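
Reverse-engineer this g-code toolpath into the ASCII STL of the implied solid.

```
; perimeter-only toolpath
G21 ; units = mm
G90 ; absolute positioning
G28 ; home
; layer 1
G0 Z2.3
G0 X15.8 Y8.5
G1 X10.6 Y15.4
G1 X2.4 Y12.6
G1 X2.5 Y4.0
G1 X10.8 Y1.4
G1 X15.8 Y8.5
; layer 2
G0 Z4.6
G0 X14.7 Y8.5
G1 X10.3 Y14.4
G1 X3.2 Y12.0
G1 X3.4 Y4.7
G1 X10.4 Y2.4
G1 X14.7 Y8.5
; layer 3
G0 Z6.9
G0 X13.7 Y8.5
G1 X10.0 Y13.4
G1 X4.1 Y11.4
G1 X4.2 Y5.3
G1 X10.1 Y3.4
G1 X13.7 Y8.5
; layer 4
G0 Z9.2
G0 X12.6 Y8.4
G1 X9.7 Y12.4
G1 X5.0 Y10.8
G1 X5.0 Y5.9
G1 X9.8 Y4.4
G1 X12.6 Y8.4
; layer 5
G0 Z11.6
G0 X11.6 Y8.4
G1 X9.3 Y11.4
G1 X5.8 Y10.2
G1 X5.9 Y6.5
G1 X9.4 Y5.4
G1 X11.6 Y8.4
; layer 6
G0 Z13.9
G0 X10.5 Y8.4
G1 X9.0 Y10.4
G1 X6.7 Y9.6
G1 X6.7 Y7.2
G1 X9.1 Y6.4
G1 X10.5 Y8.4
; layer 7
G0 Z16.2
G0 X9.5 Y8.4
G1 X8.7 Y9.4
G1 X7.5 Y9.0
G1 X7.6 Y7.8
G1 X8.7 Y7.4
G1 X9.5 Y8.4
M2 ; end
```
solid part
  facet normal 0.0000 0.0000 -1.0000
    outer loop
      vertex 1.5 13.2 0.0
      vertex 10.9 16.4 0.0
      vertex 16.8 8.5 0.0
    endloop
  endfacet
  facet normal 0.0000 0.0000 -1.0000
    outer loop
      vertex 1.7 3.4 0.0
      vertex 1.5 13.2 0.0
      vertex 16.8 8.5 0.0
    endloop
  endfacet
  facet normal 0.0000 0.0000 -1.0000
    outer loop
      vertex 11.1 0.4 0.0
      vertex 1.7 3.4 0.0
      vertex 16.8 8.5 0.0
    endloop
  endfacet
  facet normal 0.7522 0.5617 0.3446
    outer loop
      vertex 16.8 8.5 0.0
      vertex 10.9 16.4 0.0
      vertex 8.4 8.4 18.5
    endloop
  endfacet
  facet normal -0.3026 0.8890 0.3435
    outer loop
      vertex 10.9 16.4 0.0
      vertex 1.5 13.2 0.0
      vertex 8.4 8.4 18.5
    endloop
  endfacet
  facet normal -0.9384 -0.0192 0.3450
    outer loop
      vertex 1.5 13.2 0.0
      vertex 1.7 3.4 0.0
      vertex 8.4 8.4 18.5
    endloop
  endfacet
  facet normal -0.2854 -0.8942 0.3450
    outer loop
      vertex 1.7 3.4 0.0
      vertex 11.1 0.4 0.0
      vertex 8.4 8.4 18.5
    endloop
  endfacet
  facet normal 0.7674 -0.5400 0.3455
    outer loop
      vertex 11.1 0.4 0.0
      vertex 16.8 8.5 0.0
      vertex 8.4 8.4 18.5
    endloop
  endfacet
endsolid part

The G0 Z moves step by Δz≈2.3 mm. The G1 loops shrink linearly with z, so the solid tapers from its base footprint up to z≈18.5. Closing with a flat bottom cap and the tapered top and triangulating gives 8 facets — a regular 5-sided pyramid, base circumscribed radius ≈ 8.4 mm, apex at z ≈ 18.5 mm.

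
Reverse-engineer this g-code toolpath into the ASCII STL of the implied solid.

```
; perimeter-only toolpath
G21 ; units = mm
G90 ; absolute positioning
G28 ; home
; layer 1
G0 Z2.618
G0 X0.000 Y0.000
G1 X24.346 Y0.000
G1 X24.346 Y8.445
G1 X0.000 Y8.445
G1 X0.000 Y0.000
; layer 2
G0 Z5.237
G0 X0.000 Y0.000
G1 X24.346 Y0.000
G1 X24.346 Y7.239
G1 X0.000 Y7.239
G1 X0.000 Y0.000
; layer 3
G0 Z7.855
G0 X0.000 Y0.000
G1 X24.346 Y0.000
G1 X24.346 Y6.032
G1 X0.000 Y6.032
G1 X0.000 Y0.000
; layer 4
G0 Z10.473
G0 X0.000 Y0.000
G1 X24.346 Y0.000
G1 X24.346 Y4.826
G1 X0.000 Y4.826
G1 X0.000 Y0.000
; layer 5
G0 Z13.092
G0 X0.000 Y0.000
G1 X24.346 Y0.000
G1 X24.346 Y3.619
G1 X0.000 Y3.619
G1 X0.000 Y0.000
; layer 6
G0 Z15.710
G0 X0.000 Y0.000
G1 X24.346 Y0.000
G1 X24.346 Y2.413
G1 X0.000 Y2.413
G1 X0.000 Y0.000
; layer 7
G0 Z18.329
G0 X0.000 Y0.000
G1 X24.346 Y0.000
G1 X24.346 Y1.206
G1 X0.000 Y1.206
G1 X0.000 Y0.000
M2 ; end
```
solid part
  facet normal 0.0000 0.0000 -1.0000
    outer loop
      vertex 24.346 9.652 0.000
      vertex 24.346 0.000 0.000
      vertex 0.000 0.000 0.000
    endloop
  endfacet
  facet normal 0.0000 0.0000 -1.0000
    outer loop
      vertex 0.000 9.652 0.000
      vertex 24.346 9.652 0.000
      vertex 0.000 0.000 0.000
    endloop
  endfacet
  facet normal 0.0000 -1.0000 0.0000
    outer loop
      vertex 0.000 0.000 0.000
      vertex 24.346 0.000 0.000
      vertex 24.346 0.000 20.947
    endloop
  endfacet
  facet normal 0.0000 -1.0000 0.0000
    outer loop
      vertex 0.000 0.000 0.000
      vertex 24.346 0.000 20.947
      vertex 0.000 0.000 20.947
    endloop
  endfacet
  facet normal 0.0000 0.9082 0.4185
    outer loop
      vertex 0.000 0.000 20.947
      vertex 24.346 0.000 20.947
      vertex 24.346 9.652 0.000
    endloop
  endfacet
  facet normal 0.0000 0.9082 0.4185
    outer loop
      vertex 0.000 0.000 20.947
      vertex 24.346 9.652 0.000
      vertex 0.000 9.652 0.000
    endloop
  endfacet
  facet normal -1.0000 0.0000 0.0000
    outer loop
      vertex 0.000 0.000 20.947
      vertex 0.000 9.652 0.000
      vertex 0.000 0.000 0.000
    endloop
  endfacet
  facet normal 1.0000 0.0000 0.0000
    outer loop
      vertex 24.346 0.000 0.000
      vertex 24.346 9.652 0.000
      vertex 24.346 0.000 20.947
    endloop
  endfacet
endsolid part

The G0 Z moves step by Δz≈2.618 mm. The G1 loops shrink linearly with z, so the solid tapers from its base footprint up to z≈20.9. Closing with a flat bottom cap and the tapered top and triangulating gives 8 facets — a wedge (ramp): 24.3 × 9.65 mm base, rising to 20.9 mm along the y=0 edge and sloping linearly to z=0 at y=9.65.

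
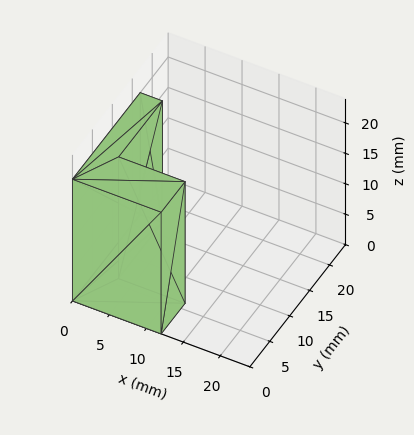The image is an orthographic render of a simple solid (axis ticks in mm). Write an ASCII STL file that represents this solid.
Reading the render: the shape is an L-shaped prism: outer 12 × 17 mm, arm thicknesses ≈ 6 mm (horizontal) and 3 mm (vertical), extruded 20 mm in z (dimensions read to the nearest mm from the axis ticks). For the STL, each face is triangulated and given an outward normal.

solid part
  facet normal 0.0000 0.0000 -1.0000
    outer loop
      vertex 12.000 6.000 0.000
      vertex 12.000 0.000 0.000
      vertex 0.000 0.000 0.000
    endloop
  endfacet
  facet normal 0.0000 0.0000 -1.0000
    outer loop
      vertex 3.000 6.000 0.000
      vertex 12.000 6.000 0.000
      vertex 0.000 0.000 0.000
    endloop
  endfacet
  facet normal 0.0000 0.0000 -1.0000
    outer loop
      vertex 3.000 17.000 0.000
      vertex 3.000 6.000 0.000
      vertex 0.000 0.000 0.000
    endloop
  endfacet
  facet normal 0.0000 0.0000 -1.0000
    outer loop
      vertex 0.000 17.000 0.000
      vertex 3.000 17.000 0.000
      vertex 0.000 0.000 0.000
    endloop
  endfacet
  facet normal 0.0000 0.0000 1.0000
    outer loop
      vertex 0.000 0.000 20.000
      vertex 12.000 0.000 20.000
      vertex 12.000 6.000 20.000
    endloop
  endfacet
  facet normal 0.0000 0.0000 1.0000
    outer loop
      vertex 0.000 0.000 20.000
      vertex 12.000 6.000 20.000
      vertex 3.000 6.000 20.000
    endloop
  endfacet
  facet normal 0.0000 0.0000 1.0000
    outer loop
      vertex 0.000 0.000 20.000
      vertex 3.000 6.000 20.000
      vertex 3.000 17.000 20.000
    endloop
  endfacet
  facet normal 0.0000 0.0000 1.0000
    outer loop
      vertex 0.000 0.000 20.000
      vertex 3.000 17.000 20.000
      vertex 0.000 17.000 20.000
    endloop
  endfacet
  facet normal 0.0000 -1.0000 0.0000
    outer loop
      vertex 0.000 0.000 0.000
      vertex 12.000 0.000 0.000
      vertex 12.000 0.000 20.000
    endloop
  endfacet
  facet normal 0.0000 -1.0000 0.0000
    outer loop
      vertex 0.000 0.000 0.000
      vertex 12.000 0.000 20.000
      vertex 0.000 0.000 20.000
    endloop
  endfacet
  facet normal 1.0000 0.0000 0.0000
    outer loop
      vertex 12.000 0.000 0.000
      vertex 12.000 6.000 0.000
      vertex 12.000 6.000 20.000
    endloop
  endfacet
  facet normal 1.0000 0.0000 0.0000
    outer loop
      vertex 12.000 0.000 0.000
      vertex 12.000 6.000 20.000
      vertex 12.000 0.000 20.000
    endloop
  endfacet
  facet normal 0.0000 1.0000 0.0000
    outer loop
      vertex 12.000 6.000 0.000
      vertex 3.000 6.000 0.000
      vertex 3.000 6.000 20.000
    endloop
  endfacet
  facet normal 0.0000 1.0000 0.0000
    outer loop
      vertex 12.000 6.000 0.000
      vertex 3.000 6.000 20.000
      vertex 12.000 6.000 20.000
    endloop
  endfacet
  facet normal 1.0000 0.0000 0.0000
    outer loop
      vertex 3.000 6.000 0.000
      vertex 3.000 17.000 0.000
      vertex 3.000 17.000 20.000
    endloop
  endfacet
  facet normal 1.0000 0.0000 0.0000
    outer loop
      vertex 3.000 6.000 0.000
      vertex 3.000 17.000 20.000
      vertex 3.000 6.000 20.000
    endloop
  endfacet
  facet normal 0.0000 1.0000 0.0000
    outer loop
      vertex 3.000 17.000 0.000
      vertex 0.000 17.000 0.000
      vertex 0.000 17.000 20.000
    endloop
  endfacet
  facet normal 0.0000 1.0000 0.0000
    outer loop
      vertex 3.000 17.000 0.000
      vertex 0.000 17.000 20.000
      vertex 3.000 17.000 20.000
    endloop
  endfacet
  facet normal -1.0000 0.0000 0.0000
    outer loop
      vertex 0.000 17.000 0.000
      vertex 0.000 0.000 0.000
      vertex 0.000 0.000 20.000
    endloop
  endfacet
  facet normal -1.0000 0.0000 0.0000
    outer loop
      vertex 0.000 17.000 0.000
      vertex 0.000 0.000 20.000
      vertex 0.000 17.000 20.000
    endloop
  endfacet
endsolid part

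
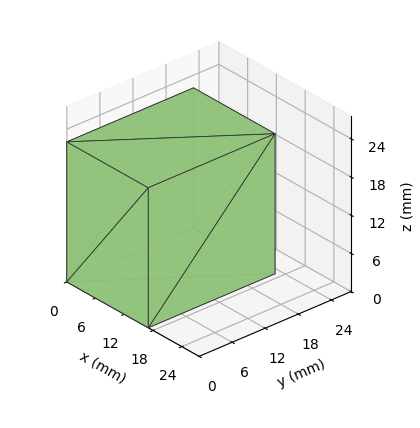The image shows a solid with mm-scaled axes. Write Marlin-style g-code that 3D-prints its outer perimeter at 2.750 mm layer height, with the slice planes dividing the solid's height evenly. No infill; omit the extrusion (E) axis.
Reading the render: the shape is a rectangular box, roughly 17 × 23 mm footprint and 22 mm tall (dimensions read to the nearest mm from the axis ticks). For the g-code, the solid's height is divided into equal slices at the stated Δz and each level perimeter traced with G1 moves after a G0 lift.

; perimeter-only toolpath
G21 ; units = mm
G90 ; absolute positioning
G28 ; home
; layer 1
G0 Z2.750
G0 X0.000 Y0.000
G1 X17.000 Y0.000
G1 X17.000 Y23.000
G1 X0.000 Y23.000
G1 X0.000 Y0.000
; layer 2
G0 Z5.500
G0 X0.000 Y0.000
G1 X17.000 Y0.000
G1 X17.000 Y23.000
G1 X0.000 Y23.000
G1 X0.000 Y0.000
; layer 3
G0 Z8.250
G0 X0.000 Y0.000
G1 X17.000 Y0.000
G1 X17.000 Y23.000
G1 X0.000 Y23.000
G1 X0.000 Y0.000
; layer 4
G0 Z11.000
G0 X0.000 Y0.000
G1 X17.000 Y0.000
G1 X17.000 Y23.000
G1 X0.000 Y23.000
G1 X0.000 Y0.000
; layer 5
G0 Z13.750
G0 X0.000 Y0.000
G1 X17.000 Y0.000
G1 X17.000 Y23.000
G1 X0.000 Y23.000
G1 X0.000 Y0.000
; layer 6
G0 Z16.500
G0 X0.000 Y0.000
G1 X17.000 Y0.000
G1 X17.000 Y23.000
G1 X0.000 Y23.000
G1 X0.000 Y0.000
; layer 7
G0 Z19.250
G0 X0.000 Y0.000
G1 X17.000 Y0.000
G1 X17.000 Y23.000
G1 X0.000 Y23.000
G1 X0.000 Y0.000
; layer 8
G0 Z22.000
G0 X0.000 Y0.000
G1 X17.000 Y0.000
G1 X17.000 Y23.000
G1 X0.000 Y23.000
G1 X0.000 Y0.000
M2 ; end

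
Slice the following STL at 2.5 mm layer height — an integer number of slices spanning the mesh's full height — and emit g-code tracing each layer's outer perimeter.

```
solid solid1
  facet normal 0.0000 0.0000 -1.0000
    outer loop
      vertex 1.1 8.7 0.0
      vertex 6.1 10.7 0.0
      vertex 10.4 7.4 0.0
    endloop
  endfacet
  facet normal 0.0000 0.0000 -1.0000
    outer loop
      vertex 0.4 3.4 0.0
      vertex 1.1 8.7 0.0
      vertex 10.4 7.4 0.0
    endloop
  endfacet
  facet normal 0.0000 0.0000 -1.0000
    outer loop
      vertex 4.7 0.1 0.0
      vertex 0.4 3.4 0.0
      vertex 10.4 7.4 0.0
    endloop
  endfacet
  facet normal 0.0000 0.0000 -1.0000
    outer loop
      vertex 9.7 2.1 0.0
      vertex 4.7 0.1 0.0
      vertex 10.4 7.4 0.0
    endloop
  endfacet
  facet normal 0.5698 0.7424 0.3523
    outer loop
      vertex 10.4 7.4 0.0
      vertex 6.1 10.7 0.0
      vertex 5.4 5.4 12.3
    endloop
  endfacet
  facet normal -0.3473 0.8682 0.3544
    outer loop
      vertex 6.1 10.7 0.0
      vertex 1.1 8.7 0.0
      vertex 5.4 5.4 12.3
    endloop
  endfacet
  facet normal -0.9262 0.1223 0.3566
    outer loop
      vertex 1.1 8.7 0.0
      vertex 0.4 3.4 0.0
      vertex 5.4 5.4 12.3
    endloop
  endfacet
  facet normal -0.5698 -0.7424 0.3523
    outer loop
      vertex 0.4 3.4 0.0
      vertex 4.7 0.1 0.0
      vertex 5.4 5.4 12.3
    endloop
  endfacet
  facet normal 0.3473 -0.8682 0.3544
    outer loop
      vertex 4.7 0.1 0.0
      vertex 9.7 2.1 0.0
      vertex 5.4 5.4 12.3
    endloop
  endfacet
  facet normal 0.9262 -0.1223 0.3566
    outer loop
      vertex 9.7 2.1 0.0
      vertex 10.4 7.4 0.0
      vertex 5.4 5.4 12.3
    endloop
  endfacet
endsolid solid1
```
; perimeter-only toolpath
G21 ; units = mm
G90 ; absolute positioning
G28 ; home
; layer 1
G0 Z2.5
G0 X9.4 Y7.0
G1 X6.0 Y9.6
G1 X2.0 Y8.0
G1 X1.4 Y3.8
G1 X4.8 Y1.2
G1 X8.8 Y2.8
G1 X9.4 Y7.0
; layer 2
G0 Z4.9
G0 X8.4 Y6.6
G1 X5.8 Y8.6
G1 X2.8 Y7.4
G1 X2.4 Y4.2
G1 X5.0 Y2.2
G1 X8.0 Y3.4
G1 X8.4 Y6.6
; layer 3
G0 Z7.4
G0 X7.4 Y6.2
G1 X5.7 Y7.5
G1 X3.7 Y6.7
G1 X3.4 Y4.6
G1 X5.1 Y3.3
G1 X7.1 Y4.1
G1 X7.4 Y6.2
; layer 4
G0 Z9.8
G0 X6.4 Y5.8
G1 X5.5 Y6.5
G1 X4.5 Y6.1
G1 X4.4 Y5.0
G1 X5.3 Y4.3
G1 X6.3 Y4.7
G1 X6.4 Y5.8
M2 ; end

The solid is a regular 6-sided pyramid, base circumscribed radius ≈ 5.4 mm, apex at z ≈ 12.3 mm. Slicing at Δz = 2.5 mm — 5 equal slices spanning the solid's height, so layer i sits at z = i·h/5 — gives 4 non-empty perimeters. Each is a 6-segment closed polygon; G0 lifts to the layer z and rapids to the start vertex, then G1 traces the edges. The cross-section shrinks linearly with z (the slice at the apex is degenerate and omitted).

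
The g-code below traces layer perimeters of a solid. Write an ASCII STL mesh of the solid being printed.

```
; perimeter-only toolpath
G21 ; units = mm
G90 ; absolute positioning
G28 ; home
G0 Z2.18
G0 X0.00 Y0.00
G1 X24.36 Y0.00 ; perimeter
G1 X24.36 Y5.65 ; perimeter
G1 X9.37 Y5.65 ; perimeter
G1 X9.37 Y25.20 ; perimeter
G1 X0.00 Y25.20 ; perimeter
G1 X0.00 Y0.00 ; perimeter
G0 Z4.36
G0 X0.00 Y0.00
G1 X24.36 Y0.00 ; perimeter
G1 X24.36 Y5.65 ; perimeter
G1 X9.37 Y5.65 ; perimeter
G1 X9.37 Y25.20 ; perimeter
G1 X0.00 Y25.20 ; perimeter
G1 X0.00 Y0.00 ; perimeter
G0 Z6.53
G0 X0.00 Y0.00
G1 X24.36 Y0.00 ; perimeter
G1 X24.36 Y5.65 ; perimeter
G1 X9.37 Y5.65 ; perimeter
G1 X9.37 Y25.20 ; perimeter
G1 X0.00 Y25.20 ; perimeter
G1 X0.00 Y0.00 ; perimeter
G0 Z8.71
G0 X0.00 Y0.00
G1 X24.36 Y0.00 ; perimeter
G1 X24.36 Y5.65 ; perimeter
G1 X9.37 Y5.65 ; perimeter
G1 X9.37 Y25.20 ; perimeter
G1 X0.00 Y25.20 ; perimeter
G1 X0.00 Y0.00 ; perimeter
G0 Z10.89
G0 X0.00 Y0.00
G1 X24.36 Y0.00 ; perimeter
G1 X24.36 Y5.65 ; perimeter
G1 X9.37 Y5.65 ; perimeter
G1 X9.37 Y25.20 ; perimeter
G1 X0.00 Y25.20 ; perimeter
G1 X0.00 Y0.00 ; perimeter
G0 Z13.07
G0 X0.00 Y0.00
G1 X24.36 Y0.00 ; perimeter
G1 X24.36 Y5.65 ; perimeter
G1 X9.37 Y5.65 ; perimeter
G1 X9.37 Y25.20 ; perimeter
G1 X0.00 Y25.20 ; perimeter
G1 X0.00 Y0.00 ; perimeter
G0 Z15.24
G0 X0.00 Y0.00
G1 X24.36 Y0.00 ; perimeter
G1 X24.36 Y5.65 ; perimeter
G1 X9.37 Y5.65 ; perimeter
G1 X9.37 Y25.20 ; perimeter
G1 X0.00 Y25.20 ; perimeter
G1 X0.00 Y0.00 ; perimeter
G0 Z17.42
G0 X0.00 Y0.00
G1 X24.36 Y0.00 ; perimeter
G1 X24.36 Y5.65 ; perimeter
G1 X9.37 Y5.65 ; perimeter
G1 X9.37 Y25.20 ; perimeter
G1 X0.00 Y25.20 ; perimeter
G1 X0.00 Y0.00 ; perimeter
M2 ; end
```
solid part
  facet normal 0.0000 0.0000 -1.0000
    outer loop
      vertex 24.36 5.65 0.00
      vertex 24.36 0.00 0.00
      vertex 0.00 0.00 0.00
    endloop
  endfacet
  facet normal 0.0000 0.0000 -1.0000
    outer loop
      vertex 9.37 5.65 0.00
      vertex 24.36 5.65 0.00
      vertex 0.00 0.00 0.00
    endloop
  endfacet
  facet normal 0.0000 0.0000 -1.0000
    outer loop
      vertex 9.37 25.20 0.00
      vertex 9.37 5.65 0.00
      vertex 0.00 0.00 0.00
    endloop
  endfacet
  facet normal 0.0000 0.0000 -1.0000
    outer loop
      vertex 0.00 25.20 0.00
      vertex 9.37 25.20 0.00
      vertex 0.00 0.00 0.00
    endloop
  endfacet
  facet normal 0.0000 0.0000 1.0000
    outer loop
      vertex 0.00 0.00 17.42
      vertex 24.36 0.00 17.42
      vertex 24.36 5.65 17.42
    endloop
  endfacet
  facet normal 0.0000 0.0000 1.0000
    outer loop
      vertex 0.00 0.00 17.42
      vertex 24.36 5.65 17.42
      vertex 9.37 5.65 17.42
    endloop
  endfacet
  facet normal 0.0000 0.0000 1.0000
    outer loop
      vertex 0.00 0.00 17.42
      vertex 9.37 5.65 17.42
      vertex 9.37 25.20 17.42
    endloop
  endfacet
  facet normal 0.0000 0.0000 1.0000
    outer loop
      vertex 0.00 0.00 17.42
      vertex 9.37 25.20 17.42
      vertex 0.00 25.20 17.42
    endloop
  endfacet
  facet normal 0.0000 -1.0000 0.0000
    outer loop
      vertex 0.00 0.00 0.00
      vertex 24.36 0.00 0.00
      vertex 24.36 0.00 17.42
    endloop
  endfacet
  facet normal 0.0000 -1.0000 0.0000
    outer loop
      vertex 0.00 0.00 0.00
      vertex 24.36 0.00 17.42
      vertex 0.00 0.00 17.42
    endloop
  endfacet
  facet normal 1.0000 0.0000 0.0000
    outer loop
      vertex 24.36 0.00 0.00
      vertex 24.36 5.65 0.00
      vertex 24.36 5.65 17.42
    endloop
  endfacet
  facet normal 1.0000 0.0000 0.0000
    outer loop
      vertex 24.36 0.00 0.00
      vertex 24.36 5.65 17.42
      vertex 24.36 0.00 17.42
    endloop
  endfacet
  facet normal 0.0000 1.0000 0.0000
    outer loop
      vertex 24.36 5.65 0.00
      vertex 9.37 5.65 0.00
      vertex 9.37 5.65 17.42
    endloop
  endfacet
  facet normal 0.0000 1.0000 0.0000
    outer loop
      vertex 24.36 5.65 0.00
      vertex 9.37 5.65 17.42
      vertex 24.36 5.65 17.42
    endloop
  endfacet
  facet normal 1.0000 0.0000 0.0000
    outer loop
      vertex 9.37 5.65 0.00
      vertex 9.37 25.20 0.00
      vertex 9.37 25.20 17.42
    endloop
  endfacet
  facet normal 1.0000 0.0000 0.0000
    outer loop
      vertex 9.37 5.65 0.00
      vertex 9.37 25.20 17.42
      vertex 9.37 5.65 17.42
    endloop
  endfacet
  facet normal 0.0000 1.0000 0.0000
    outer loop
      vertex 9.37 25.20 0.00
      vertex 0.00 25.20 0.00
      vertex 0.00 25.20 17.42
    endloop
  endfacet
  facet normal 0.0000 1.0000 0.0000
    outer loop
      vertex 9.37 25.20 0.00
      vertex 0.00 25.20 17.42
      vertex 9.37 25.20 17.42
    endloop
  endfacet
  facet normal -1.0000 0.0000 0.0000
    outer loop
      vertex 0.00 25.20 0.00
      vertex 0.00 0.00 0.00
      vertex 0.00 0.00 17.42
    endloop
  endfacet
  facet normal -1.0000 0.0000 0.0000
    outer loop
      vertex 0.00 25.20 0.00
      vertex 0.00 0.00 17.42
      vertex 0.00 25.20 17.42
    endloop
  endfacet
endsolid part

The G0 Z moves step by Δz≈2.18 mm. Every layer's G1 loop is the same polygon, so the solid is a straight extrusion of it from z=0 to z≈17.4. Closing with flat bottom and top caps and triangulating gives 20 facets — an L-shaped prism: outer 24.4 × 25.2 mm, arm thicknesses ≈ 5.65 mm (horizontal) and 9.37 mm (vertical), extruded 17.4 mm in z.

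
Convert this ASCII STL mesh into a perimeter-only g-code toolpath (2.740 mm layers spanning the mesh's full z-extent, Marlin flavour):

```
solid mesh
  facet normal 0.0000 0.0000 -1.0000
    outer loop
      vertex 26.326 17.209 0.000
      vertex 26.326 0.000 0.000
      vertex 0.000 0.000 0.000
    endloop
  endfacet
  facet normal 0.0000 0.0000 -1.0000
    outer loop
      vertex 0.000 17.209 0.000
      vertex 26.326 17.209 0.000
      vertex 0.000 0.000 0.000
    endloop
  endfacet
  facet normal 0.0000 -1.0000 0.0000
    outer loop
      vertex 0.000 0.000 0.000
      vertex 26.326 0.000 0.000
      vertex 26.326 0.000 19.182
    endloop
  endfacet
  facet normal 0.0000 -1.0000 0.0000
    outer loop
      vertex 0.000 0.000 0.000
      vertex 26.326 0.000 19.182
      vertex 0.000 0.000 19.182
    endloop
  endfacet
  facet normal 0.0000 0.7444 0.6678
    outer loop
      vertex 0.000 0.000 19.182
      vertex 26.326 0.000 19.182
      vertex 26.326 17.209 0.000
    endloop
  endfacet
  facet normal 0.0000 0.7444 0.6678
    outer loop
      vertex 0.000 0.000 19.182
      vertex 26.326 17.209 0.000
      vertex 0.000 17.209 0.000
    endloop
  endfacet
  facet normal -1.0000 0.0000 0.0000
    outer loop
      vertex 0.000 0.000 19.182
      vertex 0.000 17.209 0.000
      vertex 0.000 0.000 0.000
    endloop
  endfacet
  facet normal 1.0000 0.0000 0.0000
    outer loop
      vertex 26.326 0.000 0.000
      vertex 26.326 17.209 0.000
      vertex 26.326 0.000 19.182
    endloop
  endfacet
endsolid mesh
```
; perimeter-only toolpath
G21 ; units = mm
G90 ; absolute positioning
G28 ; home
; layer 1
G0 Z2.740
G0 X0.000 Y0.000
G1 X26.326 Y0.000
G1 X26.326 Y14.751
G1 X0.000 Y14.751
G1 X0.000 Y0.000
; layer 2
G0 Z5.481
G0 X0.000 Y0.000
G1 X26.326 Y0.000
G1 X26.326 Y12.292
G1 X0.000 Y12.292
G1 X0.000 Y0.000
; layer 3
G0 Z8.221
G0 X0.000 Y0.000
G1 X26.326 Y0.000
G1 X26.326 Y9.834
G1 X0.000 Y9.834
G1 X0.000 Y0.000
; layer 4
G0 Z10.961
G0 X0.000 Y0.000
G1 X26.326 Y0.000
G1 X26.326 Y7.375
G1 X0.000 Y7.375
G1 X0.000 Y0.000
; layer 5
G0 Z13.701
G0 X0.000 Y0.000
G1 X26.326 Y0.000
G1 X26.326 Y4.917
G1 X0.000 Y4.917
G1 X0.000 Y0.000
; layer 6
G0 Z16.442
G0 X0.000 Y0.000
G1 X26.326 Y0.000
G1 X26.326 Y2.458
G1 X0.000 Y2.458
G1 X0.000 Y0.000
M2 ; end

The solid is a wedge (ramp): 26.3 × 17.2 mm base, rising to 19.2 mm along the y=0 edge and sloping linearly to z=0 at y=17.2. Slicing at Δz = 2.740 mm — 7 equal slices spanning the solid's height, so layer i sits at z = i·h/7 — gives 6 non-empty perimeters. Each is a 4-segment closed polygon; G0 lifts to the layer z and rapids to the start vertex, then G1 traces the edges. The cross-section shrinks linearly with z (the slice at the apex is degenerate and omitted).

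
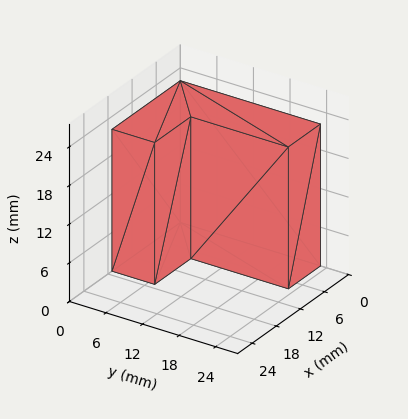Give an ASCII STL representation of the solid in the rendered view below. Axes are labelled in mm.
Reading the render: the shape is an L-shaped prism: outer 17 × 23 mm, arm thicknesses ≈ 7 mm (horizontal) and 8 mm (vertical), extruded 22 mm in z (dimensions read to the nearest mm from the axis ticks). For the STL, each face is triangulated and given an outward normal.

solid part
  facet normal 0.0000 0.0000 -1.0000
    outer loop
      vertex 17.0 7.0 0.0
      vertex 17.0 0.0 0.0
      vertex 0.0 0.0 0.0
    endloop
  endfacet
  facet normal 0.0000 0.0000 -1.0000
    outer loop
      vertex 8.0 7.0 0.0
      vertex 17.0 7.0 0.0
      vertex 0.0 0.0 0.0
    endloop
  endfacet
  facet normal 0.0000 0.0000 -1.0000
    outer loop
      vertex 8.0 23.0 0.0
      vertex 8.0 7.0 0.0
      vertex 0.0 0.0 0.0
    endloop
  endfacet
  facet normal 0.0000 0.0000 -1.0000
    outer loop
      vertex 0.0 23.0 0.0
      vertex 8.0 23.0 0.0
      vertex 0.0 0.0 0.0
    endloop
  endfacet
  facet normal 0.0000 0.0000 1.0000
    outer loop
      vertex 0.0 0.0 22.0
      vertex 17.0 0.0 22.0
      vertex 17.0 7.0 22.0
    endloop
  endfacet
  facet normal 0.0000 0.0000 1.0000
    outer loop
      vertex 0.0 0.0 22.0
      vertex 17.0 7.0 22.0
      vertex 8.0 7.0 22.0
    endloop
  endfacet
  facet normal 0.0000 0.0000 1.0000
    outer loop
      vertex 0.0 0.0 22.0
      vertex 8.0 7.0 22.0
      vertex 8.0 23.0 22.0
    endloop
  endfacet
  facet normal 0.0000 0.0000 1.0000
    outer loop
      vertex 0.0 0.0 22.0
      vertex 8.0 23.0 22.0
      vertex 0.0 23.0 22.0
    endloop
  endfacet
  facet normal 0.0000 -1.0000 0.0000
    outer loop
      vertex 0.0 0.0 0.0
      vertex 17.0 0.0 0.0
      vertex 17.0 0.0 22.0
    endloop
  endfacet
  facet normal 0.0000 -1.0000 0.0000
    outer loop
      vertex 0.0 0.0 0.0
      vertex 17.0 0.0 22.0
      vertex 0.0 0.0 22.0
    endloop
  endfacet
  facet normal 1.0000 0.0000 0.0000
    outer loop
      vertex 17.0 0.0 0.0
      vertex 17.0 7.0 0.0
      vertex 17.0 7.0 22.0
    endloop
  endfacet
  facet normal 1.0000 0.0000 0.0000
    outer loop
      vertex 17.0 0.0 0.0
      vertex 17.0 7.0 22.0
      vertex 17.0 0.0 22.0
    endloop
  endfacet
  facet normal 0.0000 1.0000 0.0000
    outer loop
      vertex 17.0 7.0 0.0
      vertex 8.0 7.0 0.0
      vertex 8.0 7.0 22.0
    endloop
  endfacet
  facet normal 0.0000 1.0000 0.0000
    outer loop
      vertex 17.0 7.0 0.0
      vertex 8.0 7.0 22.0
      vertex 17.0 7.0 22.0
    endloop
  endfacet
  facet normal 1.0000 0.0000 0.0000
    outer loop
      vertex 8.0 7.0 0.0
      vertex 8.0 23.0 0.0
      vertex 8.0 23.0 22.0
    endloop
  endfacet
  facet normal 1.0000 0.0000 0.0000
    outer loop
      vertex 8.0 7.0 0.0
      vertex 8.0 23.0 22.0
      vertex 8.0 7.0 22.0
    endloop
  endfacet
  facet normal 0.0000 1.0000 0.0000
    outer loop
      vertex 8.0 23.0 0.0
      vertex 0.0 23.0 0.0
      vertex 0.0 23.0 22.0
    endloop
  endfacet
  facet normal 0.0000 1.0000 0.0000
    outer loop
      vertex 8.0 23.0 0.0
      vertex 0.0 23.0 22.0
      vertex 8.0 23.0 22.0
    endloop
  endfacet
  facet normal -1.0000 0.0000 0.0000
    outer loop
      vertex 0.0 23.0 0.0
      vertex 0.0 0.0 0.0
      vertex 0.0 0.0 22.0
    endloop
  endfacet
  facet normal -1.0000 0.0000 0.0000
    outer loop
      vertex 0.0 23.0 0.0
      vertex 0.0 0.0 22.0
      vertex 0.0 23.0 22.0
    endloop
  endfacet
endsolid part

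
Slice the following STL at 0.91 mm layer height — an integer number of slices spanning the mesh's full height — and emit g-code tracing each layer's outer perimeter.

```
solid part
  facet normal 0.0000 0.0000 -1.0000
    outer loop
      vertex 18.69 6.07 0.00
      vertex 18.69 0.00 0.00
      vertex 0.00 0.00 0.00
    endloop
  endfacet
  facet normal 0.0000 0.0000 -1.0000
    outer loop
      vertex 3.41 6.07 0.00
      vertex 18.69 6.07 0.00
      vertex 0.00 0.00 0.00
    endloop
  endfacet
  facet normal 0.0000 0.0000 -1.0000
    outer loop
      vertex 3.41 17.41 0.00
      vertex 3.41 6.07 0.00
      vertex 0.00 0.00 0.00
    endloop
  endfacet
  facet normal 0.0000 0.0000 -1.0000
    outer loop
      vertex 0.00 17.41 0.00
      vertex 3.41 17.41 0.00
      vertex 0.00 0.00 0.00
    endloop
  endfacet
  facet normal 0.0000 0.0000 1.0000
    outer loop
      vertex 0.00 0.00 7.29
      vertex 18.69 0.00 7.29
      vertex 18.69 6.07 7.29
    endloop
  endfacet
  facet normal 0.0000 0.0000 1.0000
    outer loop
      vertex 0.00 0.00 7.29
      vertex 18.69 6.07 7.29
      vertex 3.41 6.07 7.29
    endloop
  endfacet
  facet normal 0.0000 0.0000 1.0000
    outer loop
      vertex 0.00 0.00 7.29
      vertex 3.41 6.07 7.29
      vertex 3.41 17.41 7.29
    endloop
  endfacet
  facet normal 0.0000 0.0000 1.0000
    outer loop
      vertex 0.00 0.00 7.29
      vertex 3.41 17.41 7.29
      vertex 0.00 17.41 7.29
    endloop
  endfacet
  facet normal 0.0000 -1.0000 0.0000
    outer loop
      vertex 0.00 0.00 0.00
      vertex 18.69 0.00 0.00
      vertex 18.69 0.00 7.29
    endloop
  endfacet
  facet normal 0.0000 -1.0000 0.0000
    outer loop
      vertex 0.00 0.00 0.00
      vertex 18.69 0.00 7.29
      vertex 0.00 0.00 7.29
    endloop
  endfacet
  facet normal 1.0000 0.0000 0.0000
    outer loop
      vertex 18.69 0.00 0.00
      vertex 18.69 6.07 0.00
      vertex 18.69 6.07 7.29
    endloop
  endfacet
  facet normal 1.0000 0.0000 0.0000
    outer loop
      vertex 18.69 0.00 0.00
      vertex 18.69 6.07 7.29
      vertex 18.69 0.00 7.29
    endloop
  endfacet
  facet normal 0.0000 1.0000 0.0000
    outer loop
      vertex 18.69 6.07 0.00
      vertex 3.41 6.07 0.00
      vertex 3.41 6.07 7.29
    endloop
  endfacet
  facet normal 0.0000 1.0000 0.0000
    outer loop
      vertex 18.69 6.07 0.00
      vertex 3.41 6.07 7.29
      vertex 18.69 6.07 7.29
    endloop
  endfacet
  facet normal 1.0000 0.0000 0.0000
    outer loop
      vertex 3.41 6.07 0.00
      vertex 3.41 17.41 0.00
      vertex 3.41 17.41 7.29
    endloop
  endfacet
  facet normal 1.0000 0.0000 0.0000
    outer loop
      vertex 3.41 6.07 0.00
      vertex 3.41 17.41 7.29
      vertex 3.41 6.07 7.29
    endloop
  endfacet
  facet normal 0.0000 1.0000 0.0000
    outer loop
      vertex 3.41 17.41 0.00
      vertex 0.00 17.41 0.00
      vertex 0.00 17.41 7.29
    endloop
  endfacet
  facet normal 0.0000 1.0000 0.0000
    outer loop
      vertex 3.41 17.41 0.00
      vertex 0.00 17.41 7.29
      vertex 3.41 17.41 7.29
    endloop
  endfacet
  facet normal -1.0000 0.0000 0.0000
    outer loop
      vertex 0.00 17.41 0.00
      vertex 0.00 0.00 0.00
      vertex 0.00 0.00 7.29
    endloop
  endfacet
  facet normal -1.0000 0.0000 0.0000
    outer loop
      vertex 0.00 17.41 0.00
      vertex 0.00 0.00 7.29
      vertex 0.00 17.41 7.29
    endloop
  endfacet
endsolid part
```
; perimeter-only toolpath
G21 ; units = mm
G90 ; absolute positioning
G28 ; home
; layer 1
G0 Z0.91
G0 X0.00 Y0.00
G1 X18.69 Y0.00
G1 X18.69 Y6.07
G1 X3.41 Y6.07
G1 X3.41 Y17.41
G1 X0.00 Y17.41
G1 X0.00 Y0.00
; layer 2
G0 Z1.82
G0 X0.00 Y0.00
G1 X18.69 Y0.00
G1 X18.69 Y6.07
G1 X3.41 Y6.07
G1 X3.41 Y17.41
G1 X0.00 Y17.41
G1 X0.00 Y0.00
; layer 3
G0 Z2.73
G0 X0.00 Y0.00
G1 X18.69 Y0.00
G1 X18.69 Y6.07
G1 X3.41 Y6.07
G1 X3.41 Y17.41
G1 X0.00 Y17.41
G1 X0.00 Y0.00
; layer 4
G0 Z3.65
G0 X0.00 Y0.00
G1 X18.69 Y0.00
G1 X18.69 Y6.07
G1 X3.41 Y6.07
G1 X3.41 Y17.41
G1 X0.00 Y17.41
G1 X0.00 Y0.00
; layer 5
G0 Z4.56
G0 X0.00 Y0.00
G1 X18.69 Y0.00
G1 X18.69 Y6.07
G1 X3.41 Y6.07
G1 X3.41 Y17.41
G1 X0.00 Y17.41
G1 X0.00 Y0.00
; layer 6
G0 Z5.47
G0 X0.00 Y0.00
G1 X18.69 Y0.00
G1 X18.69 Y6.07
G1 X3.41 Y6.07
G1 X3.41 Y17.41
G1 X0.00 Y17.41
G1 X0.00 Y0.00
; layer 7
G0 Z6.38
G0 X0.00 Y0.00
G1 X18.69 Y0.00
G1 X18.69 Y6.07
G1 X3.41 Y6.07
G1 X3.41 Y17.41
G1 X0.00 Y17.41
G1 X0.00 Y0.00
; layer 8
G0 Z7.29
G0 X0.00 Y0.00
G1 X18.69 Y0.00
G1 X18.69 Y6.07
G1 X3.41 Y6.07
G1 X3.41 Y17.41
G1 X0.00 Y17.41
G1 X0.00 Y0.00
M2 ; end

The solid is an L-shaped prism: outer 18.7 × 17.4 mm, arm thicknesses ≈ 6.07 mm (horizontal) and 3.41 mm (vertical), extruded 7.29 mm in z. Slicing at Δz = 0.91 mm — 8 equal slices spanning the solid's height, so layer i sits at z = i·h/8 — gives 8 non-empty perimeters. Each is a 6-segment closed polygon; G0 lifts to the layer z and rapids to the start vertex, then G1 traces the edges.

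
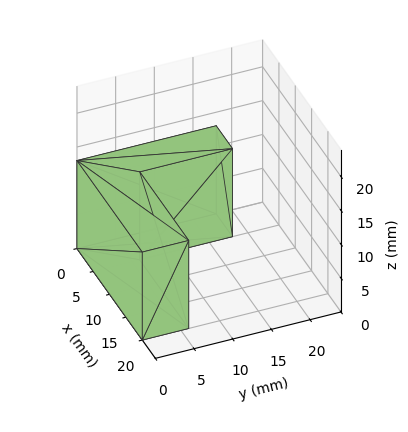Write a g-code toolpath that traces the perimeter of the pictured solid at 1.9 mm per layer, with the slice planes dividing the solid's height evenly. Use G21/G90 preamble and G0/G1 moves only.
Reading the render: the shape is an L-shaped prism: outer 20 × 18 mm, arm thicknesses ≈ 6 mm (horizontal) and 5 mm (vertical), extruded 13 mm in z (dimensions read to the nearest mm from the axis ticks). For the g-code, the solid's height is divided into equal slices at the stated Δz and each level perimeter traced with G1 moves after a G0 lift.

; perimeter-only toolpath
G21 ; units = mm
G90 ; absolute positioning
G28 ; home
; layer 1
G0 Z1.9
G0 X0.0 Y0.0
G1 X20.0 Y0.0
G1 X20.0 Y6.0
G1 X5.0 Y6.0
G1 X5.0 Y18.0
G1 X0.0 Y18.0
G1 X0.0 Y0.0
; layer 2
G0 Z3.7
G0 X0.0 Y0.0
G1 X20.0 Y0.0
G1 X20.0 Y6.0
G1 X5.0 Y6.0
G1 X5.0 Y18.0
G1 X0.0 Y18.0
G1 X0.0 Y0.0
; layer 3
G0 Z5.6
G0 X0.0 Y0.0
G1 X20.0 Y0.0
G1 X20.0 Y6.0
G1 X5.0 Y6.0
G1 X5.0 Y18.0
G1 X0.0 Y18.0
G1 X0.0 Y0.0
; layer 4
G0 Z7.4
G0 X0.0 Y0.0
G1 X20.0 Y0.0
G1 X20.0 Y6.0
G1 X5.0 Y6.0
G1 X5.0 Y18.0
G1 X0.0 Y18.0
G1 X0.0 Y0.0
; layer 5
G0 Z9.3
G0 X0.0 Y0.0
G1 X20.0 Y0.0
G1 X20.0 Y6.0
G1 X5.0 Y6.0
G1 X5.0 Y18.0
G1 X0.0 Y18.0
G1 X0.0 Y0.0
; layer 6
G0 Z11.1
G0 X0.0 Y0.0
G1 X20.0 Y0.0
G1 X20.0 Y6.0
G1 X5.0 Y6.0
G1 X5.0 Y18.0
G1 X0.0 Y18.0
G1 X0.0 Y0.0
; layer 7
G0 Z13.0
G0 X0.0 Y0.0
G1 X20.0 Y0.0
G1 X20.0 Y6.0
G1 X5.0 Y6.0
G1 X5.0 Y18.0
G1 X0.0 Y18.0
G1 X0.0 Y0.0
M2 ; end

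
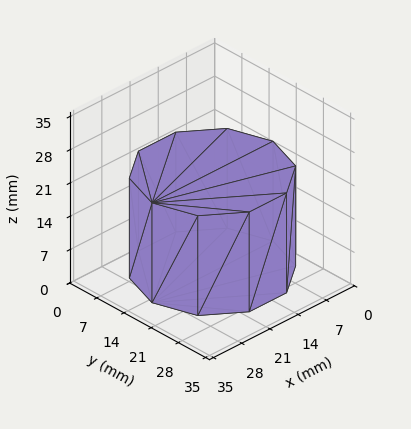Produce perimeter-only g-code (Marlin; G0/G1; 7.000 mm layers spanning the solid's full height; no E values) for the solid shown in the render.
Reading the render: the shape is a regular 10-sided prism (a cylinder approximated with 10 flat sides), circumscribed radius ≈ 15 mm, height ≈ 21 mm (dimensions read to the nearest mm from the axis ticks). For the g-code, the solid's height is divided into equal slices at the stated Δz and each level perimeter traced with G1 moves after a G0 lift.

; perimeter-only toolpath
G21 ; units = mm
G90 ; absolute positioning
G28 ; home
; layer 1
G0 Z7.000
G0 X30.000 Y15.000
G1 X27.135 Y23.817
G1 X19.635 Y29.266
G1 X10.365 Y29.266
G1 X2.865 Y23.817
G1 X0.000 Y15.000
G1 X2.865 Y6.183
G1 X10.365 Y0.734
G1 X19.635 Y0.734
G1 X27.135 Y6.183
G1 X30.000 Y15.000
; layer 2
G0 Z14.000
G0 X30.000 Y15.000
G1 X27.135 Y23.817
G1 X19.635 Y29.266
G1 X10.365 Y29.266
G1 X2.865 Y23.817
G1 X0.000 Y15.000
G1 X2.865 Y6.183
G1 X10.365 Y0.734
G1 X19.635 Y0.734
G1 X27.135 Y6.183
G1 X30.000 Y15.000
; layer 3
G0 Z21.000
G0 X30.000 Y15.000
G1 X27.135 Y23.817
G1 X19.635 Y29.266
G1 X10.365 Y29.266
G1 X2.865 Y23.817
G1 X0.000 Y15.000
G1 X2.865 Y6.183
G1 X10.365 Y0.734
G1 X19.635 Y0.734
G1 X27.135 Y6.183
G1 X30.000 Y15.000
M2 ; end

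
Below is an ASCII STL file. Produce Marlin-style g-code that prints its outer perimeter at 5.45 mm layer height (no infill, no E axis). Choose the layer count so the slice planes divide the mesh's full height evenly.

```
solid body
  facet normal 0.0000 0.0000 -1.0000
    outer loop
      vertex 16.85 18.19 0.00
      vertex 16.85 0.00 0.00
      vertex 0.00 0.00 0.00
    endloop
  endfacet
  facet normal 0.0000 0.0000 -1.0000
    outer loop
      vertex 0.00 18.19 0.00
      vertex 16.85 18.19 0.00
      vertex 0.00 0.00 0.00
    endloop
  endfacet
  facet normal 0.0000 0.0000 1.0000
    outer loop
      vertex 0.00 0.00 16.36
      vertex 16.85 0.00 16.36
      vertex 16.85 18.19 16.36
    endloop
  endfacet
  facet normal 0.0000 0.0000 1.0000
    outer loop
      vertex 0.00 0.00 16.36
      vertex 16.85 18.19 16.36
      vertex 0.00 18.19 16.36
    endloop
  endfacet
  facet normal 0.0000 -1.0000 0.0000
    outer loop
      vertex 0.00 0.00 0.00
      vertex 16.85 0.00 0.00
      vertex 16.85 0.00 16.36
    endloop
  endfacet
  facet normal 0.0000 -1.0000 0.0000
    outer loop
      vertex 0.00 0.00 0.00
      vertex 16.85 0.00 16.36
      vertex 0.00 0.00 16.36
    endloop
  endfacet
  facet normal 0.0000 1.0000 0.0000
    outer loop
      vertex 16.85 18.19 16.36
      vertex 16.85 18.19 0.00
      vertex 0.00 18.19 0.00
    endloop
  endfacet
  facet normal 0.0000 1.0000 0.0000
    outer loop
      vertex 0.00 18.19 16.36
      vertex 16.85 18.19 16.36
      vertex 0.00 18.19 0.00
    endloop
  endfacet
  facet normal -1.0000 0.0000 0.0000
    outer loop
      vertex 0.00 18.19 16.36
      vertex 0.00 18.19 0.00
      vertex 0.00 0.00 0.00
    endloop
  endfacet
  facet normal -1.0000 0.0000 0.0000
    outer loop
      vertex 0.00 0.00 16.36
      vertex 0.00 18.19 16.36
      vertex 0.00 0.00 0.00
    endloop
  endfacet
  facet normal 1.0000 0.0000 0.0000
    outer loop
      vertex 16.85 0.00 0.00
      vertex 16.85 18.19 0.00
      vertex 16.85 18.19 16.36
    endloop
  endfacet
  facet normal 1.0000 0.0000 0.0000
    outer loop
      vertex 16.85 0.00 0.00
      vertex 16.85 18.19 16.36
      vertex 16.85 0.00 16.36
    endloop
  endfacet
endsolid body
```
; perimeter-only toolpath
G21 ; units = mm
G90 ; absolute positioning
G28 ; home
; layer 1
G0 Z5.45
G0 X0.00 Y0.00
G1 X16.85 Y0.00
G1 X16.85 Y18.19
G1 X0.00 Y18.19
G1 X0.00 Y0.00
; layer 2
G0 Z10.91
G0 X0.00 Y0.00
G1 X16.85 Y0.00
G1 X16.85 Y18.19
G1 X0.00 Y18.19
G1 X0.00 Y0.00
; layer 3
G0 Z16.36
G0 X0.00 Y0.00
G1 X16.85 Y0.00
G1 X16.85 Y18.19
G1 X0.00 Y18.19
G1 X0.00 Y0.00
M2 ; end

The solid is a rectangular box, roughly 16.9 × 18.2 mm footprint and 16.4 mm tall. Slicing at Δz = 5.45 mm — 3 equal slices spanning the solid's height, so layer i sits at z = i·h/3 — gives 3 non-empty perimeters. Each is a 4-segment closed polygon; G0 lifts to the layer z and rapids to the start vertex, then G1 traces the edges.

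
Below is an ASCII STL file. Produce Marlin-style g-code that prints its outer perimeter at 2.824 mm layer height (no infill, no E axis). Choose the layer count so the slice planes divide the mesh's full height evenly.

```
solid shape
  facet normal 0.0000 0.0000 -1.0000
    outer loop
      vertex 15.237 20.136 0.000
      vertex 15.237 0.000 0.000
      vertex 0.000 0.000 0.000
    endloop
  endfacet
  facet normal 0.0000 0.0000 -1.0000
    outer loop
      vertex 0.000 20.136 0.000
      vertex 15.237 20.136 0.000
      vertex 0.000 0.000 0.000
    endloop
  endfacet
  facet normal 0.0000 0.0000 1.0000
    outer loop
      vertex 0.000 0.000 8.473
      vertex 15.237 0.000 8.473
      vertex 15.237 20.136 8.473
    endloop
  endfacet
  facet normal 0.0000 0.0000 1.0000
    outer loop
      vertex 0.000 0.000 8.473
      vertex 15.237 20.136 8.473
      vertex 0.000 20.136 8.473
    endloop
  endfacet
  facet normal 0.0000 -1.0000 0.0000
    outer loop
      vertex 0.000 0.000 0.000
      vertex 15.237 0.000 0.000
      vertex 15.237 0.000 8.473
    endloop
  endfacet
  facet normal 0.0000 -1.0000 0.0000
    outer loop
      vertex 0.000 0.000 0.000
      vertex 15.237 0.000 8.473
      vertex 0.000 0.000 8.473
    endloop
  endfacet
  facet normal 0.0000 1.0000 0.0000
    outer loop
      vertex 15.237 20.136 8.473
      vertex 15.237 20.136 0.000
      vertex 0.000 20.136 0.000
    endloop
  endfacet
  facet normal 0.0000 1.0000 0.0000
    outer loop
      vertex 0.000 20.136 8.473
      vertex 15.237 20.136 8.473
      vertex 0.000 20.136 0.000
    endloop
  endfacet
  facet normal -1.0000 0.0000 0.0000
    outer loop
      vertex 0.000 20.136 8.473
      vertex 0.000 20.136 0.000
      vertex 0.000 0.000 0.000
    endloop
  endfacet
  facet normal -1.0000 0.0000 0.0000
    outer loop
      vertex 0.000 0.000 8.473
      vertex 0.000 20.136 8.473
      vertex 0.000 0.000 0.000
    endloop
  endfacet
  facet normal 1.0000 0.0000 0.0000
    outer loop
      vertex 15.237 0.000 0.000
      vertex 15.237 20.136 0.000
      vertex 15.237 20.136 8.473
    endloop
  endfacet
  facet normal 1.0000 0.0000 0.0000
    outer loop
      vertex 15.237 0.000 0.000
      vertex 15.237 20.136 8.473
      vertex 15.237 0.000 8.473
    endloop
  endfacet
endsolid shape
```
; perimeter-only toolpath
G21 ; units = mm
G90 ; absolute positioning
G28 ; home
; layer 1
G0 Z2.824
G0 X0.000 Y0.000
G1 X15.237 Y0.000
G1 X15.237 Y20.136
G1 X0.000 Y20.136
G1 X0.000 Y0.000
; layer 2
G0 Z5.649
G0 X0.000 Y0.000
G1 X15.237 Y0.000
G1 X15.237 Y20.136
G1 X0.000 Y20.136
G1 X0.000 Y0.000
; layer 3
G0 Z8.473
G0 X0.000 Y0.000
G1 X15.237 Y0.000
G1 X15.237 Y20.136
G1 X0.000 Y20.136
G1 X0.000 Y0.000
M2 ; end

The solid is a rectangular box, roughly 15.2 × 20.1 mm footprint and 8.47 mm tall. Slicing at Δz = 2.824 mm — 3 equal slices spanning the solid's height, so layer i sits at z = i·h/3 — gives 3 non-empty perimeters. Each is a 4-segment closed polygon; G0 lifts to the layer z and rapids to the start vertex, then G1 traces the edges.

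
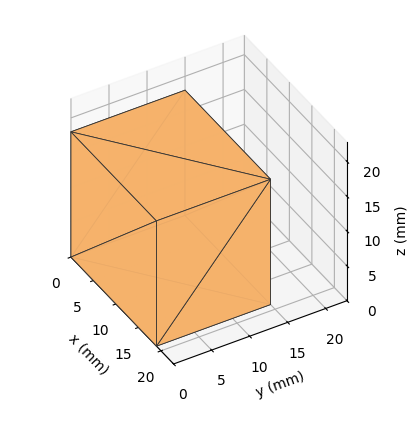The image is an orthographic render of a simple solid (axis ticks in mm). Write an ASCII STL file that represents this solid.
Reading the render: the shape is a rectangular box, roughly 19 × 15 mm footprint and 18 mm tall (dimensions read to the nearest mm from the axis ticks). For the STL, each face is triangulated and given an outward normal.

solid part
  facet normal 0.0000 0.0000 -1.0000
    outer loop
      vertex 19.000 15.000 0.000
      vertex 19.000 0.000 0.000
      vertex 0.000 0.000 0.000
    endloop
  endfacet
  facet normal 0.0000 0.0000 -1.0000
    outer loop
      vertex 0.000 15.000 0.000
      vertex 19.000 15.000 0.000
      vertex 0.000 0.000 0.000
    endloop
  endfacet
  facet normal 0.0000 0.0000 1.0000
    outer loop
      vertex 0.000 0.000 18.000
      vertex 19.000 0.000 18.000
      vertex 19.000 15.000 18.000
    endloop
  endfacet
  facet normal 0.0000 0.0000 1.0000
    outer loop
      vertex 0.000 0.000 18.000
      vertex 19.000 15.000 18.000
      vertex 0.000 15.000 18.000
    endloop
  endfacet
  facet normal 0.0000 -1.0000 0.0000
    outer loop
      vertex 0.000 0.000 0.000
      vertex 19.000 0.000 0.000
      vertex 19.000 0.000 18.000
    endloop
  endfacet
  facet normal 0.0000 -1.0000 0.0000
    outer loop
      vertex 0.000 0.000 0.000
      vertex 19.000 0.000 18.000
      vertex 0.000 0.000 18.000
    endloop
  endfacet
  facet normal 0.0000 1.0000 0.0000
    outer loop
      vertex 19.000 15.000 18.000
      vertex 19.000 15.000 0.000
      vertex 0.000 15.000 0.000
    endloop
  endfacet
  facet normal 0.0000 1.0000 0.0000
    outer loop
      vertex 0.000 15.000 18.000
      vertex 19.000 15.000 18.000
      vertex 0.000 15.000 0.000
    endloop
  endfacet
  facet normal -1.0000 0.0000 0.0000
    outer loop
      vertex 0.000 15.000 18.000
      vertex 0.000 15.000 0.000
      vertex 0.000 0.000 0.000
    endloop
  endfacet
  facet normal -1.0000 0.0000 0.0000
    outer loop
      vertex 0.000 0.000 18.000
      vertex 0.000 15.000 18.000
      vertex 0.000 0.000 0.000
    endloop
  endfacet
  facet normal 1.0000 0.0000 0.0000
    outer loop
      vertex 19.000 0.000 0.000
      vertex 19.000 15.000 0.000
      vertex 19.000 15.000 18.000
    endloop
  endfacet
  facet normal 1.0000 0.0000 0.0000
    outer loop
      vertex 19.000 0.000 0.000
      vertex 19.000 15.000 18.000
      vertex 19.000 0.000 18.000
    endloop
  endfacet
endsolid part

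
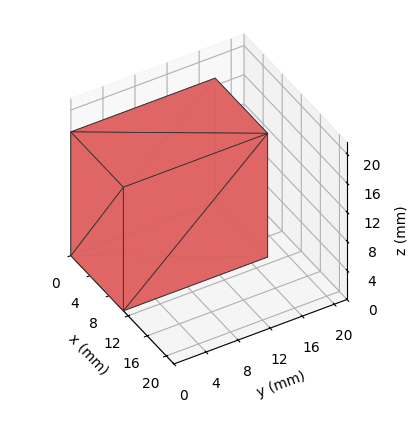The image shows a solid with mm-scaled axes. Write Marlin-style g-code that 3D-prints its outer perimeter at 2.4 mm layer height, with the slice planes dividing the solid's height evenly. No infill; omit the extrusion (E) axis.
Reading the render: the shape is a rectangular box, roughly 11 × 18 mm footprint and 17 mm tall (dimensions read to the nearest mm from the axis ticks). For the g-code, the solid's height is divided into equal slices at the stated Δz and each level perimeter traced with G1 moves after a G0 lift.

; perimeter-only toolpath
G21 ; units = mm
G90 ; absolute positioning
G28 ; home
; layer 1
G0 Z2.4
G0 X0.0 Y0.0
G1 X11.0 Y0.0
G1 X11.0 Y18.0
G1 X0.0 Y18.0
G1 X0.0 Y0.0
; layer 2
G0 Z4.9
G0 X0.0 Y0.0
G1 X11.0 Y0.0
G1 X11.0 Y18.0
G1 X0.0 Y18.0
G1 X0.0 Y0.0
; layer 3
G0 Z7.3
G0 X0.0 Y0.0
G1 X11.0 Y0.0
G1 X11.0 Y18.0
G1 X0.0 Y18.0
G1 X0.0 Y0.0
; layer 4
G0 Z9.7
G0 X0.0 Y0.0
G1 X11.0 Y0.0
G1 X11.0 Y18.0
G1 X0.0 Y18.0
G1 X0.0 Y0.0
; layer 5
G0 Z12.1
G0 X0.0 Y0.0
G1 X11.0 Y0.0
G1 X11.0 Y18.0
G1 X0.0 Y18.0
G1 X0.0 Y0.0
; layer 6
G0 Z14.6
G0 X0.0 Y0.0
G1 X11.0 Y0.0
G1 X11.0 Y18.0
G1 X0.0 Y18.0
G1 X0.0 Y0.0
; layer 7
G0 Z17.0
G0 X0.0 Y0.0
G1 X11.0 Y0.0
G1 X11.0 Y18.0
G1 X0.0 Y18.0
G1 X0.0 Y0.0
M2 ; end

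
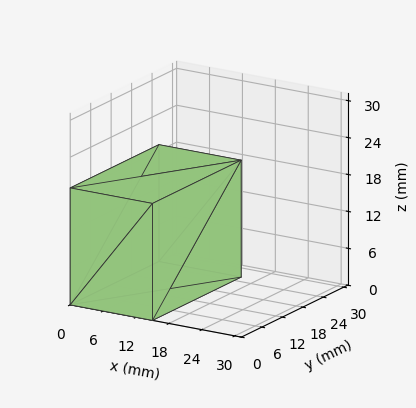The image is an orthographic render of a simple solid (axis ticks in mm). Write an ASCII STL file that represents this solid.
Reading the render: the shape is a rectangular box, roughly 15 × 26 mm footprint and 19 mm tall (dimensions read to the nearest mm from the axis ticks). For the STL, each face is triangulated and given an outward normal.

solid part
  facet normal 0.0000 0.0000 -1.0000
    outer loop
      vertex 15.000 26.000 0.000
      vertex 15.000 0.000 0.000
      vertex 0.000 0.000 0.000
    endloop
  endfacet
  facet normal 0.0000 0.0000 -1.0000
    outer loop
      vertex 0.000 26.000 0.000
      vertex 15.000 26.000 0.000
      vertex 0.000 0.000 0.000
    endloop
  endfacet
  facet normal 0.0000 0.0000 1.0000
    outer loop
      vertex 0.000 0.000 19.000
      vertex 15.000 0.000 19.000
      vertex 15.000 26.000 19.000
    endloop
  endfacet
  facet normal 0.0000 0.0000 1.0000
    outer loop
      vertex 0.000 0.000 19.000
      vertex 15.000 26.000 19.000
      vertex 0.000 26.000 19.000
    endloop
  endfacet
  facet normal 0.0000 -1.0000 0.0000
    outer loop
      vertex 0.000 0.000 0.000
      vertex 15.000 0.000 0.000
      vertex 15.000 0.000 19.000
    endloop
  endfacet
  facet normal 0.0000 -1.0000 0.0000
    outer loop
      vertex 0.000 0.000 0.000
      vertex 15.000 0.000 19.000
      vertex 0.000 0.000 19.000
    endloop
  endfacet
  facet normal 0.0000 1.0000 0.0000
    outer loop
      vertex 15.000 26.000 19.000
      vertex 15.000 26.000 0.000
      vertex 0.000 26.000 0.000
    endloop
  endfacet
  facet normal 0.0000 1.0000 0.0000
    outer loop
      vertex 0.000 26.000 19.000
      vertex 15.000 26.000 19.000
      vertex 0.000 26.000 0.000
    endloop
  endfacet
  facet normal -1.0000 0.0000 0.0000
    outer loop
      vertex 0.000 26.000 19.000
      vertex 0.000 26.000 0.000
      vertex 0.000 0.000 0.000
    endloop
  endfacet
  facet normal -1.0000 0.0000 0.0000
    outer loop
      vertex 0.000 0.000 19.000
      vertex 0.000 26.000 19.000
      vertex 0.000 0.000 0.000
    endloop
  endfacet
  facet normal 1.0000 0.0000 0.0000
    outer loop
      vertex 15.000 0.000 0.000
      vertex 15.000 26.000 0.000
      vertex 15.000 26.000 19.000
    endloop
  endfacet
  facet normal 1.0000 0.0000 0.0000
    outer loop
      vertex 15.000 0.000 0.000
      vertex 15.000 26.000 19.000
      vertex 15.000 0.000 19.000
    endloop
  endfacet
endsolid part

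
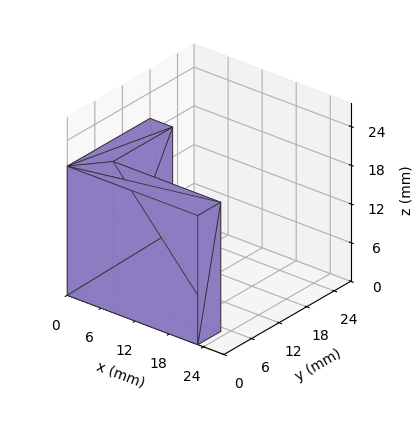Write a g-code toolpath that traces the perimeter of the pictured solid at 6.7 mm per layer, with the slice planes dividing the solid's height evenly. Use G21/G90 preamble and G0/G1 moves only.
Reading the render: the shape is an L-shaped prism: outer 23 × 18 mm, arm thicknesses ≈ 5 mm (horizontal) and 4 mm (vertical), extruded 20 mm in z (dimensions read to the nearest mm from the axis ticks). For the g-code, the solid's height is divided into equal slices at the stated Δz and each level perimeter traced with G1 moves after a G0 lift.

; perimeter-only toolpath
G21 ; units = mm
G90 ; absolute positioning
G28 ; home
; layer 1
G0 Z6.7
G0 X0.0 Y0.0
G1 X23.0 Y0.0
G1 X23.0 Y5.0
G1 X4.0 Y5.0
G1 X4.0 Y18.0
G1 X0.0 Y18.0
G1 X0.0 Y0.0
; layer 2
G0 Z13.3
G0 X0.0 Y0.0
G1 X23.0 Y0.0
G1 X23.0 Y5.0
G1 X4.0 Y5.0
G1 X4.0 Y18.0
G1 X0.0 Y18.0
G1 X0.0 Y0.0
; layer 3
G0 Z20.0
G0 X0.0 Y0.0
G1 X23.0 Y0.0
G1 X23.0 Y5.0
G1 X4.0 Y5.0
G1 X4.0 Y18.0
G1 X0.0 Y18.0
G1 X0.0 Y0.0
M2 ; end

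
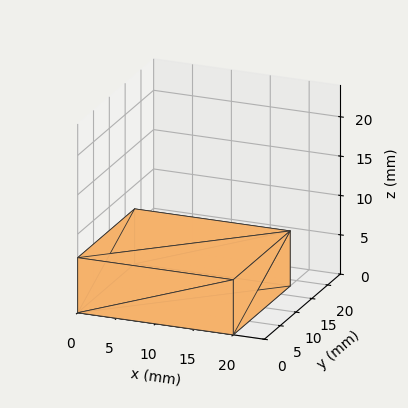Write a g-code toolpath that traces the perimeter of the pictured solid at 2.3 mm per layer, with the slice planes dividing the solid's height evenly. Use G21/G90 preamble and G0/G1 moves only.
Reading the render: the shape is a rectangular box, roughly 20 × 18 mm footprint and 7 mm tall (dimensions read to the nearest mm from the axis ticks). For the g-code, the solid's height is divided into equal slices at the stated Δz and each level perimeter traced with G1 moves after a G0 lift.

; perimeter-only toolpath
G21 ; units = mm
G90 ; absolute positioning
G28 ; home
; layer 1
G0 Z2.3
G0 X0.0 Y0.0
G1 X20.0 Y0.0
G1 X20.0 Y18.0
G1 X0.0 Y18.0
G1 X0.0 Y0.0
; layer 2
G0 Z4.7
G0 X0.0 Y0.0
G1 X20.0 Y0.0
G1 X20.0 Y18.0
G1 X0.0 Y18.0
G1 X0.0 Y0.0
; layer 3
G0 Z7.0
G0 X0.0 Y0.0
G1 X20.0 Y0.0
G1 X20.0 Y18.0
G1 X0.0 Y18.0
G1 X0.0 Y0.0
M2 ; end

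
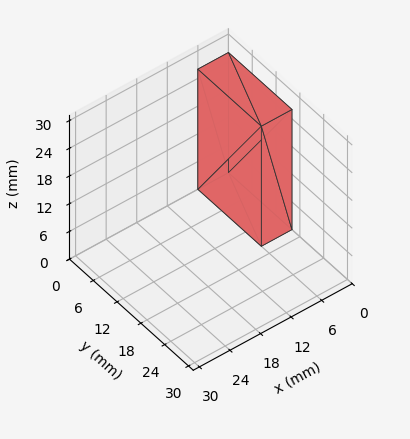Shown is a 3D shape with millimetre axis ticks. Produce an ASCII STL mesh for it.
Reading the render: the shape is a rectangular box, roughly 6 × 16 mm footprint and 26 mm tall (dimensions read to the nearest mm from the axis ticks). For the STL, each face is triangulated and given an outward normal.

solid part
  facet normal 0.0000 0.0000 -1.0000
    outer loop
      vertex 6.000 16.000 0.000
      vertex 6.000 0.000 0.000
      vertex 0.000 0.000 0.000
    endloop
  endfacet
  facet normal 0.0000 0.0000 -1.0000
    outer loop
      vertex 0.000 16.000 0.000
      vertex 6.000 16.000 0.000
      vertex 0.000 0.000 0.000
    endloop
  endfacet
  facet normal 0.0000 0.0000 1.0000
    outer loop
      vertex 0.000 0.000 26.000
      vertex 6.000 0.000 26.000
      vertex 6.000 16.000 26.000
    endloop
  endfacet
  facet normal 0.0000 0.0000 1.0000
    outer loop
      vertex 0.000 0.000 26.000
      vertex 6.000 16.000 26.000
      vertex 0.000 16.000 26.000
    endloop
  endfacet
  facet normal 0.0000 -1.0000 0.0000
    outer loop
      vertex 0.000 0.000 0.000
      vertex 6.000 0.000 0.000
      vertex 6.000 0.000 26.000
    endloop
  endfacet
  facet normal 0.0000 -1.0000 0.0000
    outer loop
      vertex 0.000 0.000 0.000
      vertex 6.000 0.000 26.000
      vertex 0.000 0.000 26.000
    endloop
  endfacet
  facet normal 0.0000 1.0000 0.0000
    outer loop
      vertex 6.000 16.000 26.000
      vertex 6.000 16.000 0.000
      vertex 0.000 16.000 0.000
    endloop
  endfacet
  facet normal 0.0000 1.0000 0.0000
    outer loop
      vertex 0.000 16.000 26.000
      vertex 6.000 16.000 26.000
      vertex 0.000 16.000 0.000
    endloop
  endfacet
  facet normal -1.0000 0.0000 0.0000
    outer loop
      vertex 0.000 16.000 26.000
      vertex 0.000 16.000 0.000
      vertex 0.000 0.000 0.000
    endloop
  endfacet
  facet normal -1.0000 0.0000 0.0000
    outer loop
      vertex 0.000 0.000 26.000
      vertex 0.000 16.000 26.000
      vertex 0.000 0.000 0.000
    endloop
  endfacet
  facet normal 1.0000 0.0000 0.0000
    outer loop
      vertex 6.000 0.000 0.000
      vertex 6.000 16.000 0.000
      vertex 6.000 16.000 26.000
    endloop
  endfacet
  facet normal 1.0000 0.0000 0.0000
    outer loop
      vertex 6.000 0.000 0.000
      vertex 6.000 16.000 26.000
      vertex 6.000 0.000 26.000
    endloop
  endfacet
endsolid part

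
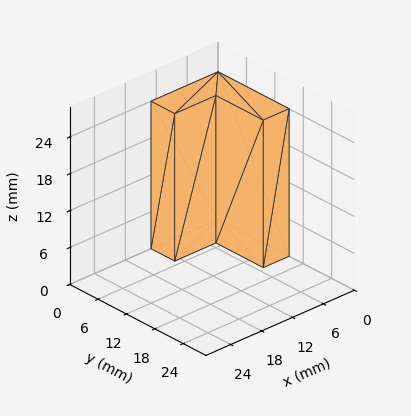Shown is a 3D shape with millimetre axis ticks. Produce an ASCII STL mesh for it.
Reading the render: the shape is an L-shaped prism: outer 13 × 15 mm, arm thicknesses ≈ 5 mm (horizontal) and 5 mm (vertical), extruded 24 mm in z (dimensions read to the nearest mm from the axis ticks). For the STL, each face is triangulated and given an outward normal.

solid part
  facet normal 0.0000 0.0000 -1.0000
    outer loop
      vertex 13.000 5.000 0.000
      vertex 13.000 0.000 0.000
      vertex 0.000 0.000 0.000
    endloop
  endfacet
  facet normal 0.0000 0.0000 -1.0000
    outer loop
      vertex 5.000 5.000 0.000
      vertex 13.000 5.000 0.000
      vertex 0.000 0.000 0.000
    endloop
  endfacet
  facet normal 0.0000 0.0000 -1.0000
    outer loop
      vertex 5.000 15.000 0.000
      vertex 5.000 5.000 0.000
      vertex 0.000 0.000 0.000
    endloop
  endfacet
  facet normal 0.0000 0.0000 -1.0000
    outer loop
      vertex 0.000 15.000 0.000
      vertex 5.000 15.000 0.000
      vertex 0.000 0.000 0.000
    endloop
  endfacet
  facet normal 0.0000 0.0000 1.0000
    outer loop
      vertex 0.000 0.000 24.000
      vertex 13.000 0.000 24.000
      vertex 13.000 5.000 24.000
    endloop
  endfacet
  facet normal 0.0000 0.0000 1.0000
    outer loop
      vertex 0.000 0.000 24.000
      vertex 13.000 5.000 24.000
      vertex 5.000 5.000 24.000
    endloop
  endfacet
  facet normal 0.0000 0.0000 1.0000
    outer loop
      vertex 0.000 0.000 24.000
      vertex 5.000 5.000 24.000
      vertex 5.000 15.000 24.000
    endloop
  endfacet
  facet normal 0.0000 0.0000 1.0000
    outer loop
      vertex 0.000 0.000 24.000
      vertex 5.000 15.000 24.000
      vertex 0.000 15.000 24.000
    endloop
  endfacet
  facet normal 0.0000 -1.0000 0.0000
    outer loop
      vertex 0.000 0.000 0.000
      vertex 13.000 0.000 0.000
      vertex 13.000 0.000 24.000
    endloop
  endfacet
  facet normal 0.0000 -1.0000 0.0000
    outer loop
      vertex 0.000 0.000 0.000
      vertex 13.000 0.000 24.000
      vertex 0.000 0.000 24.000
    endloop
  endfacet
  facet normal 1.0000 0.0000 0.0000
    outer loop
      vertex 13.000 0.000 0.000
      vertex 13.000 5.000 0.000
      vertex 13.000 5.000 24.000
    endloop
  endfacet
  facet normal 1.0000 0.0000 0.0000
    outer loop
      vertex 13.000 0.000 0.000
      vertex 13.000 5.000 24.000
      vertex 13.000 0.000 24.000
    endloop
  endfacet
  facet normal 0.0000 1.0000 0.0000
    outer loop
      vertex 13.000 5.000 0.000
      vertex 5.000 5.000 0.000
      vertex 5.000 5.000 24.000
    endloop
  endfacet
  facet normal 0.0000 1.0000 0.0000
    outer loop
      vertex 13.000 5.000 0.000
      vertex 5.000 5.000 24.000
      vertex 13.000 5.000 24.000
    endloop
  endfacet
  facet normal 1.0000 0.0000 0.0000
    outer loop
      vertex 5.000 5.000 0.000
      vertex 5.000 15.000 0.000
      vertex 5.000 15.000 24.000
    endloop
  endfacet
  facet normal 1.0000 0.0000 0.0000
    outer loop
      vertex 5.000 5.000 0.000
      vertex 5.000 15.000 24.000
      vertex 5.000 5.000 24.000
    endloop
  endfacet
  facet normal 0.0000 1.0000 0.0000
    outer loop
      vertex 5.000 15.000 0.000
      vertex 0.000 15.000 0.000
      vertex 0.000 15.000 24.000
    endloop
  endfacet
  facet normal 0.0000 1.0000 0.0000
    outer loop
      vertex 5.000 15.000 0.000
      vertex 0.000 15.000 24.000
      vertex 5.000 15.000 24.000
    endloop
  endfacet
  facet normal -1.0000 0.0000 0.0000
    outer loop
      vertex 0.000 15.000 0.000
      vertex 0.000 0.000 0.000
      vertex 0.000 0.000 24.000
    endloop
  endfacet
  facet normal -1.0000 0.0000 0.0000
    outer loop
      vertex 0.000 15.000 0.000
      vertex 0.000 0.000 24.000
      vertex 0.000 15.000 24.000
    endloop
  endfacet
endsolid part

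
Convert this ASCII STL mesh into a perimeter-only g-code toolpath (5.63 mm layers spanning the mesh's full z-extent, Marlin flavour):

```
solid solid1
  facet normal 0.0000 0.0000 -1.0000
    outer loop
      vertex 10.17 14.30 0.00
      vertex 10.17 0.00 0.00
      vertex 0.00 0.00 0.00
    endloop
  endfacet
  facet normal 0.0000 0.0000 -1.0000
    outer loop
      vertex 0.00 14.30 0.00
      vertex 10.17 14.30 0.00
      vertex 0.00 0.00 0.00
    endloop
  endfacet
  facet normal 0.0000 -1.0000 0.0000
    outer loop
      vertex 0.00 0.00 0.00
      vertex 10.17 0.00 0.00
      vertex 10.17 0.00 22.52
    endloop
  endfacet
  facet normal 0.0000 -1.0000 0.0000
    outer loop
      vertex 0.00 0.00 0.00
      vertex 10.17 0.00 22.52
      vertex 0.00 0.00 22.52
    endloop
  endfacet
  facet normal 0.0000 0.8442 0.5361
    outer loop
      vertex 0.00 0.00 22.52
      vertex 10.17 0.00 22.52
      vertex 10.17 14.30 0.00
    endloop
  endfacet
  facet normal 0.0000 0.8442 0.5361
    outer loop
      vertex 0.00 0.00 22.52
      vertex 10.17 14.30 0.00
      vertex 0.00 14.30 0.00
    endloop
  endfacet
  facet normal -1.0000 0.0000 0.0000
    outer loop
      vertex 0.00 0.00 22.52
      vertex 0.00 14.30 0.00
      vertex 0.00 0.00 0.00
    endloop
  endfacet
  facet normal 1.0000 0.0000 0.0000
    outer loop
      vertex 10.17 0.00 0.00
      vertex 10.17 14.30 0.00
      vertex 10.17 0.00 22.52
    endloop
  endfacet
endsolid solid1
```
; perimeter-only toolpath
G21 ; units = mm
G90 ; absolute positioning
G28 ; home
; layer 1
G0 Z5.63
G0 X0.00 Y0.00
G1 X10.17 Y0.00
G1 X10.17 Y10.73
G1 X0.00 Y10.73
G1 X0.00 Y0.00
; layer 2
G0 Z11.26
G0 X0.00 Y0.00
G1 X10.17 Y0.00
G1 X10.17 Y7.15
G1 X0.00 Y7.15
G1 X0.00 Y0.00
; layer 3
G0 Z16.89
G0 X0.00 Y0.00
G1 X10.17 Y0.00
G1 X10.17 Y3.58
G1 X0.00 Y3.58
G1 X0.00 Y0.00
M2 ; end

The solid is a wedge (ramp): 10.2 × 14.3 mm base, rising to 22.5 mm along the y=0 edge and sloping linearly to z=0 at y=14.3. Slicing at Δz = 5.63 mm — 4 equal slices spanning the solid's height, so layer i sits at z = i·h/4 — gives 3 non-empty perimeters. Each is a 4-segment closed polygon; G0 lifts to the layer z and rapids to the start vertex, then G1 traces the edges. The cross-section shrinks linearly with z (the slice at the apex is degenerate and omitted).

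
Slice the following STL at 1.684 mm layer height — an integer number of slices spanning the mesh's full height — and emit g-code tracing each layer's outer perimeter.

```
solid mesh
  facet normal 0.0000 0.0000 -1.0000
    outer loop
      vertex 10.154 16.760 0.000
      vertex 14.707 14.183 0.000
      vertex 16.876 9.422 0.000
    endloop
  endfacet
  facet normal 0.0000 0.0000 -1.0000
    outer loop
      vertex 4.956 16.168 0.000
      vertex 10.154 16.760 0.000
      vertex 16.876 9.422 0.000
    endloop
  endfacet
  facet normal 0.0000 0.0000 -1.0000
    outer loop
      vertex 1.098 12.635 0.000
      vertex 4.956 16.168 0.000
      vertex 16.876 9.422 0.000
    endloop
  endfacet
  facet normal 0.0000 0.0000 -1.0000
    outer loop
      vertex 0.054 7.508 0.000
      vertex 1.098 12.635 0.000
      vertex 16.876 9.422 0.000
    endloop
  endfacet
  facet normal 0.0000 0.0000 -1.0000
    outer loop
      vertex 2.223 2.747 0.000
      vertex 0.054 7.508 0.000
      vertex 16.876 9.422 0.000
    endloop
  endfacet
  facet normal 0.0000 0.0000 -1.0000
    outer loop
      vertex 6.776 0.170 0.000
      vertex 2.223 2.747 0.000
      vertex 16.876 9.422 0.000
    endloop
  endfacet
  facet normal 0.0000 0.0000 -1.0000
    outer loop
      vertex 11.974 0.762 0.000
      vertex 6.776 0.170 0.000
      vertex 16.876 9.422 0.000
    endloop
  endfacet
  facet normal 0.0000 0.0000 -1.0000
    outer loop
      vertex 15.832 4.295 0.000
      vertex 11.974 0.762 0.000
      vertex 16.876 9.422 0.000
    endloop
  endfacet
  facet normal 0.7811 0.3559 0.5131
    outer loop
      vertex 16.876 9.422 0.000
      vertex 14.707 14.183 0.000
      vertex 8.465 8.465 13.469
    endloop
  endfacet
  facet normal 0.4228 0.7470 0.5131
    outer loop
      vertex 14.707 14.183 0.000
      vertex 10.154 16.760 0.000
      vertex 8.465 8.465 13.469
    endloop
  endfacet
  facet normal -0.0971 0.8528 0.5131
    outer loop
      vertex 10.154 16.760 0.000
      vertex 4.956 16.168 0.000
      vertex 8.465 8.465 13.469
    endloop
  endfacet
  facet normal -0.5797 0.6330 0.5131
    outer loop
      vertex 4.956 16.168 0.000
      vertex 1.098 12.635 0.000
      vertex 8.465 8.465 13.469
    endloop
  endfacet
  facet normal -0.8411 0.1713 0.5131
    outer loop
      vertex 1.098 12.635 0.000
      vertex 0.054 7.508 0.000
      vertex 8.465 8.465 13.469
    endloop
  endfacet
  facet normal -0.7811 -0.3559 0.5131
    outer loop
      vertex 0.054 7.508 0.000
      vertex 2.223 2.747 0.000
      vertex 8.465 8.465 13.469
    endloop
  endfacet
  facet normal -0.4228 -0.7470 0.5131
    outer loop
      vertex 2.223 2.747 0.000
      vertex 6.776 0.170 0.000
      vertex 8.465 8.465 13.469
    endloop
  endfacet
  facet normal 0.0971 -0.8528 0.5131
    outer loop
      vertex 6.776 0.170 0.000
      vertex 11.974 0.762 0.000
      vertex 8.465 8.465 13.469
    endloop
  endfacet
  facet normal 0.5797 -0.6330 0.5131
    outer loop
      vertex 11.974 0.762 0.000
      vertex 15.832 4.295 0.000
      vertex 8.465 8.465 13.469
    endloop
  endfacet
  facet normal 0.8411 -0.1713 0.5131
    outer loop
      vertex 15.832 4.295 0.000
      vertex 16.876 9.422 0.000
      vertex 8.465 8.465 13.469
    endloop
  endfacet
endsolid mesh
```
; perimeter-only toolpath
G21 ; units = mm
G90 ; absolute positioning
G28 ; home
; layer 1
G0 Z1.684
G0 X15.825 Y9.302
G1 X13.927 Y13.468
G1 X9.943 Y15.723
G1 X5.395 Y15.205
G1 X2.019 Y12.114
G1 X1.105 Y7.628
G1 X3.003 Y3.462
G1 X6.987 Y1.207
G1 X11.535 Y1.725
G1 X14.911 Y4.816
G1 X15.825 Y9.302
; layer 2
G0 Z3.367
G0 X14.773 Y9.183
G1 X13.146 Y12.753
G1 X9.732 Y14.686
G1 X5.833 Y14.242
G1 X2.940 Y11.593
G1 X2.157 Y7.747
G1 X3.784 Y4.176
G1 X7.198 Y2.244
G1 X11.097 Y2.688
G1 X13.990 Y5.338
G1 X14.773 Y9.183
; layer 3
G0 Z5.051
G0 X13.722 Y9.063
G1 X12.366 Y12.039
G1 X9.521 Y13.649
G1 X6.272 Y13.279
G1 X3.861 Y11.071
G1 X3.208 Y7.867
G1 X4.564 Y4.891
G1 X7.409 Y3.281
G1 X10.658 Y3.651
G1 X13.069 Y5.859
G1 X13.722 Y9.063
; layer 4
G0 Z6.734
G0 X12.671 Y8.944
G1 X11.586 Y11.324
G1 X9.309 Y12.613
G1 X6.710 Y12.316
G1 X4.782 Y10.550
G1 X4.260 Y7.986
G1 X5.344 Y5.606
G1 X7.620 Y4.317
G1 X10.220 Y4.614
G1 X12.149 Y6.380
G1 X12.671 Y8.944
; layer 5
G0 Z8.418
G0 X11.619 Y8.824
G1 X10.806 Y10.609
G1 X9.098 Y11.576
G1 X7.149 Y11.354
G1 X5.702 Y10.029
G1 X5.311 Y8.106
G1 X6.124 Y6.321
G1 X7.832 Y5.354
G1 X9.781 Y5.576
G1 X11.228 Y6.901
G1 X11.619 Y8.824
; layer 6
G0 Z10.102
G0 X10.568 Y8.704
G1 X10.026 Y9.895
G1 X8.887 Y10.539
G1 X7.588 Y10.391
G1 X6.623 Y9.508
G1 X6.362 Y8.226
G1 X6.904 Y7.035
G1 X8.043 Y6.391
G1 X9.342 Y6.539
G1 X10.307 Y7.422
G1 X10.568 Y8.704
; layer 7
G0 Z11.785
G0 X9.516 Y8.585
G1 X9.245 Y9.180
G1 X8.676 Y9.502
G1 X8.026 Y9.428
G1 X7.544 Y8.986
G1 X7.414 Y8.345
G1 X7.685 Y7.750
G1 X8.254 Y7.428
G1 X8.904 Y7.502
G1 X9.386 Y7.944
G1 X9.516 Y8.585
M2 ; end

The solid is a regular 10-sided pyramid, base circumscribed radius ≈ 8.46 mm, apex at z ≈ 13.5 mm. Slicing at Δz = 1.684 mm — 8 equal slices spanning the solid's height, so layer i sits at z = i·h/8 — gives 7 non-empty perimeters. Each is a 10-segment closed polygon; G0 lifts to the layer z and rapids to the start vertex, then G1 traces the edges. The cross-section shrinks linearly with z (the slice at the apex is degenerate and omitted).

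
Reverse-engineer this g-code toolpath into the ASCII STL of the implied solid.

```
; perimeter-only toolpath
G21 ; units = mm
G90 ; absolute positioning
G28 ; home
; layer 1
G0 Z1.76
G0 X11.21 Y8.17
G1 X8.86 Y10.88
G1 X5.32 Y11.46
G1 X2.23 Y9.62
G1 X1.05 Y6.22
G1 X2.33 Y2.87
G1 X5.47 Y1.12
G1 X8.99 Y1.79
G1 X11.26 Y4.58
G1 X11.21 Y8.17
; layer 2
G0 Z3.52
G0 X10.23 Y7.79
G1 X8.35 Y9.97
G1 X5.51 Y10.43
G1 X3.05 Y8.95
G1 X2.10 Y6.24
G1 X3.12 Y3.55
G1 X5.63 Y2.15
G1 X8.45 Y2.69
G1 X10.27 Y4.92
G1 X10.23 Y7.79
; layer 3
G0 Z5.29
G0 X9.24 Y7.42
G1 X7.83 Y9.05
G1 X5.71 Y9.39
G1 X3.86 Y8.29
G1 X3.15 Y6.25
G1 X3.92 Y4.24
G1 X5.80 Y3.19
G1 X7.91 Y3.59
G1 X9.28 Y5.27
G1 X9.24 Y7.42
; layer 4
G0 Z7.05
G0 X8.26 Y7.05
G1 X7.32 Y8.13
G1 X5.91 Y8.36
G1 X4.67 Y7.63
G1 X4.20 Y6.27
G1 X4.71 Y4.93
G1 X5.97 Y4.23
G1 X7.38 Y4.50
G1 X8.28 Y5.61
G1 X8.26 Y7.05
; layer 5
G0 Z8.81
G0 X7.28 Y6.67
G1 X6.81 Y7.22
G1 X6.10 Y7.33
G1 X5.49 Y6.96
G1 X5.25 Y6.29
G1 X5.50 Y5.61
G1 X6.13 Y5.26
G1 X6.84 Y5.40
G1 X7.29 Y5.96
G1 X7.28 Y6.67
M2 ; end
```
solid part
  facet normal 0.0000 0.0000 -1.0000
    outer loop
      vertex 5.12 12.49 0.00
      vertex 9.37 11.80 0.00
      vertex 12.19 8.54 0.00
    endloop
  endfacet
  facet normal 0.0000 0.0000 -1.0000
    outer loop
      vertex 1.42 10.28 0.00
      vertex 5.12 12.49 0.00
      vertex 12.19 8.54 0.00
    endloop
  endfacet
  facet normal 0.0000 0.0000 -1.0000
    outer loop
      vertex 0.00 6.21 0.00
      vertex 1.42 10.28 0.00
      vertex 12.19 8.54 0.00
    endloop
  endfacet
  facet normal 0.0000 0.0000 -1.0000
    outer loop
      vertex 1.53 2.18 0.00
      vertex 0.00 6.21 0.00
      vertex 12.19 8.54 0.00
    endloop
  endfacet
  facet normal 0.0000 0.0000 -1.0000
    outer loop
      vertex 5.30 0.08 0.00
      vertex 1.53 2.18 0.00
      vertex 12.19 8.54 0.00
    endloop
  endfacet
  facet normal 0.0000 0.0000 -1.0000
    outer loop
      vertex 9.53 0.89 0.00
      vertex 5.30 0.08 0.00
      vertex 12.19 8.54 0.00
    endloop
  endfacet
  facet normal 0.0000 0.0000 -1.0000
    outer loop
      vertex 12.25 4.23 0.00
      vertex 9.53 0.89 0.00
      vertex 12.19 8.54 0.00
    endloop
  endfacet
  facet normal 0.6599 0.5708 0.4887
    outer loop
      vertex 12.19 8.54 0.00
      vertex 9.37 11.80 0.00
      vertex 6.30 6.30 10.57
    endloop
  endfacet
  facet normal 0.1398 0.8612 0.4887
    outer loop
      vertex 9.37 11.80 0.00
      vertex 5.12 12.49 0.00
      vertex 6.30 6.30 10.57
    endloop
  endfacet
  facet normal -0.4474 0.7491 0.4886
    outer loop
      vertex 5.12 12.49 0.00
      vertex 1.42 10.28 0.00
      vertex 6.30 6.30 10.57
    endloop
  endfacet
  facet normal -0.8238 0.2874 0.4886
    outer loop
      vertex 1.42 10.28 0.00
      vertex 0.00 6.21 0.00
      vertex 6.30 6.30 10.57
    endloop
  endfacet
  facet normal -0.8156 -0.3097 0.4888
    outer loop
      vertex 0.00 6.21 0.00
      vertex 1.53 2.18 0.00
      vertex 6.30 6.30 10.57
    endloop
  endfacet
  facet normal -0.4246 -0.7622 0.4887
    outer loop
      vertex 1.53 2.18 0.00
      vertex 5.30 0.08 0.00
      vertex 6.30 6.30 10.57
    endloop
  endfacet
  facet normal 0.1641 -0.8569 0.4887
    outer loop
      vertex 5.30 0.08 0.00
      vertex 9.53 0.89 0.00
      vertex 6.30 6.30 10.57
    endloop
  endfacet
  facet normal 0.6765 -0.5509 0.4887
    outer loop
      vertex 9.53 0.89 0.00
      vertex 12.25 4.23 0.00
      vertex 6.30 6.30 10.57
    endloop
  endfacet
  facet normal 0.8724 0.0121 0.4887
    outer loop
      vertex 12.25 4.23 0.00
      vertex 12.19 8.54 0.00
      vertex 6.30 6.30 10.57
    endloop
  endfacet
endsolid part

The G0 Z moves step by Δz≈1.76 mm. The G1 loops shrink linearly with z, so the solid tapers from its base footprint up to z≈10.6. Closing with a flat bottom cap and the tapered top and triangulating gives 16 facets — a regular 9-sided pyramid, base circumscribed radius ≈ 6.3 mm, apex at z ≈ 10.6 mm.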